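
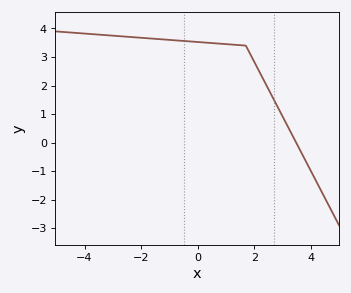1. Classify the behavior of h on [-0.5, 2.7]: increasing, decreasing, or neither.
decreasing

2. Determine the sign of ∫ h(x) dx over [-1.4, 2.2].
positive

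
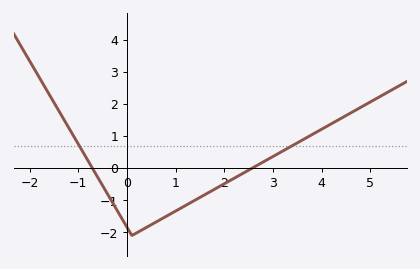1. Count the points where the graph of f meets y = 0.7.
2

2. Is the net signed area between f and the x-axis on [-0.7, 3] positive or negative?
negative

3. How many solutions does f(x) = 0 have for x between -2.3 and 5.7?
2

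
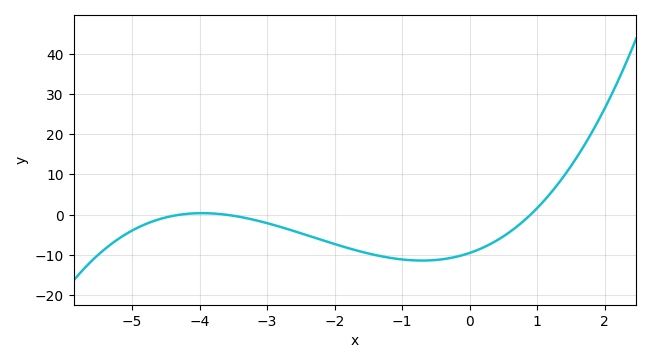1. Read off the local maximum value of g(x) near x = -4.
0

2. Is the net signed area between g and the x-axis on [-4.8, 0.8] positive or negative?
negative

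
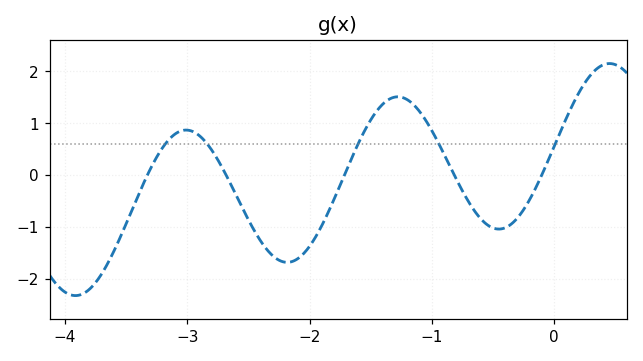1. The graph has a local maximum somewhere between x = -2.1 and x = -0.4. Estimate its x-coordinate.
-1.3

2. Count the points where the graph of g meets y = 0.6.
5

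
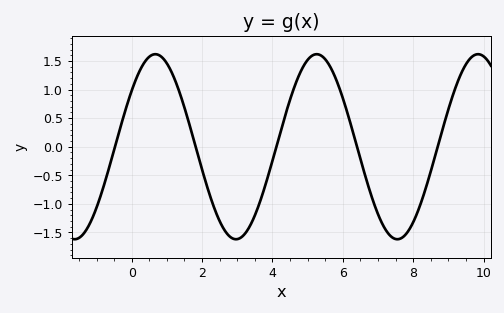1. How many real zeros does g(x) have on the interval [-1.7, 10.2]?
5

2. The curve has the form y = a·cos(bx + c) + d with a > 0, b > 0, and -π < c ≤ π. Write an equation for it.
y = 1.62cos(1.37x - 0.92) + 0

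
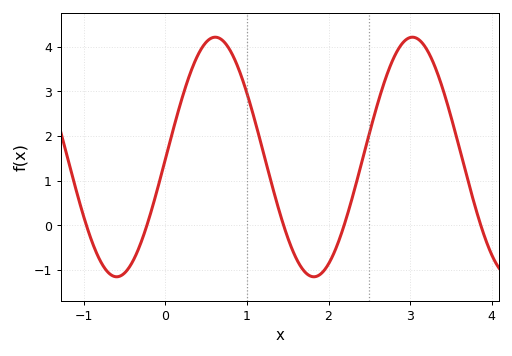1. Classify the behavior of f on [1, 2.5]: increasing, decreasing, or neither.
neither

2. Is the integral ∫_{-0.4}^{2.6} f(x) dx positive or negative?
positive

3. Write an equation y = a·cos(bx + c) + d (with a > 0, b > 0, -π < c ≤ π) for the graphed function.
y = 2.68cos(2.6x - 1.59) + 1.53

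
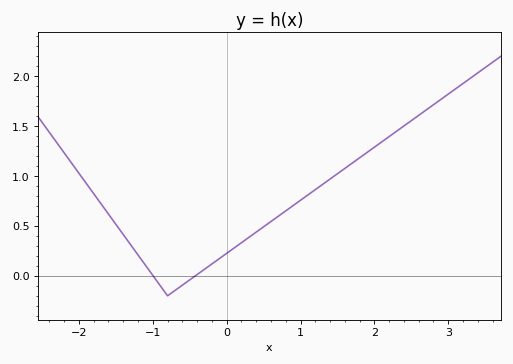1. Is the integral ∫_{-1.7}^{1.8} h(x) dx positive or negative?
positive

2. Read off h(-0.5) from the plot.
-0.041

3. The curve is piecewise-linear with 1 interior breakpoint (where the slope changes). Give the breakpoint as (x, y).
(-0.8, -0.2)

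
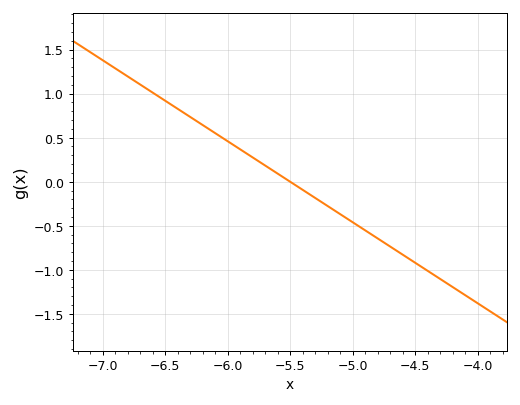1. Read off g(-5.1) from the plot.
-0.35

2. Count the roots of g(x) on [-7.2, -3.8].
1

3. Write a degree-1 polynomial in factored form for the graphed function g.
y = -0.92(x + 5.5)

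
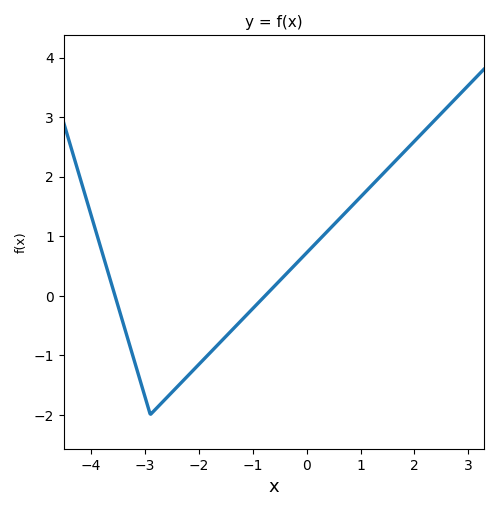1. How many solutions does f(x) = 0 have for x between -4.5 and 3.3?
2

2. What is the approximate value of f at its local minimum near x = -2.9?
-2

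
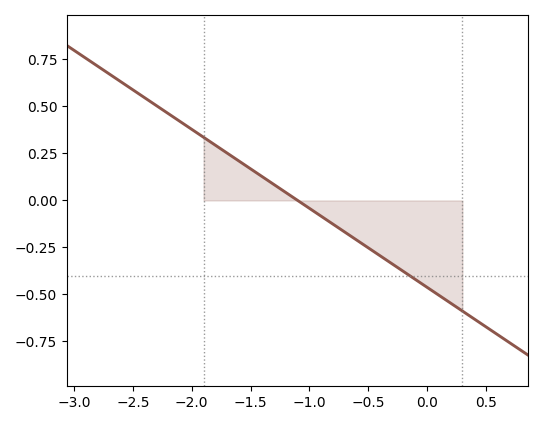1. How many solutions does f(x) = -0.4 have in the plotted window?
1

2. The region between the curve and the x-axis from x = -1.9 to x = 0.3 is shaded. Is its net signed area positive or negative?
negative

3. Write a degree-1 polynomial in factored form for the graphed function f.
y = -0.42(x + 1.1)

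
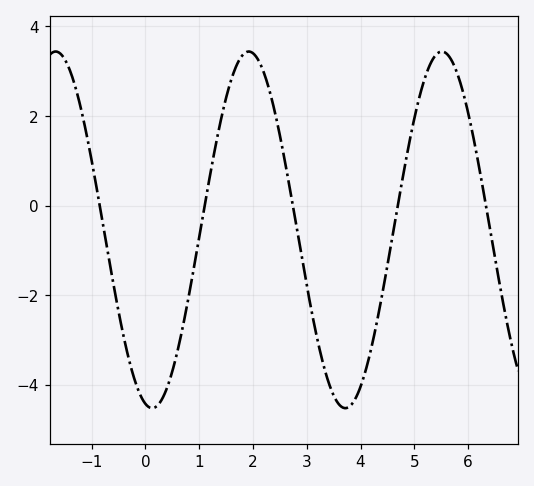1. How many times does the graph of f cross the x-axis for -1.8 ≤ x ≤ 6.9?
5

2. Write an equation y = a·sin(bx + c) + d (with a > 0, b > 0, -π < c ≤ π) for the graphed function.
y = 3.98sin(1.8x - 1.8) - 0.54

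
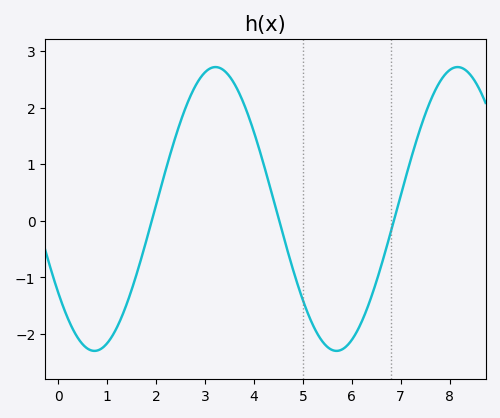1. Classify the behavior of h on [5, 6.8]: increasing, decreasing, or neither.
neither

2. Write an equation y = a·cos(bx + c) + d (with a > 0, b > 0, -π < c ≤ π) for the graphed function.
y = 2.51cos(1.27x + 2.2) + 0.21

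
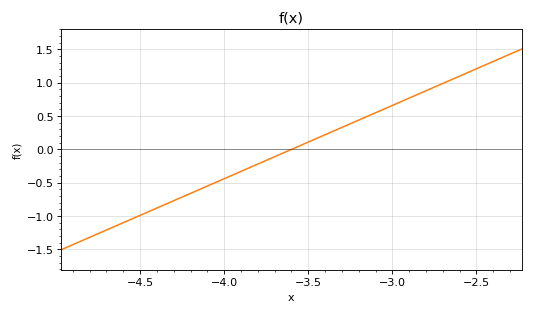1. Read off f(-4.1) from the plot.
-0.55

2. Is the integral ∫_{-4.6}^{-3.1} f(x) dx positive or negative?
negative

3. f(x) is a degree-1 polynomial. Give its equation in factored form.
y = 1.1(x + 3.6)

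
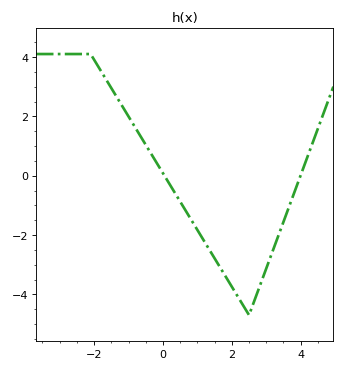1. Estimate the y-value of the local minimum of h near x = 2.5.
-4.6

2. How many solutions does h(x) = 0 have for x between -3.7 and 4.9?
2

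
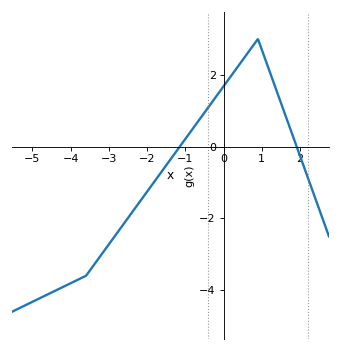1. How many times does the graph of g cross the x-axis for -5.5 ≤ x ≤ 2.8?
2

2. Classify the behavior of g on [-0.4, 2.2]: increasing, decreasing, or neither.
neither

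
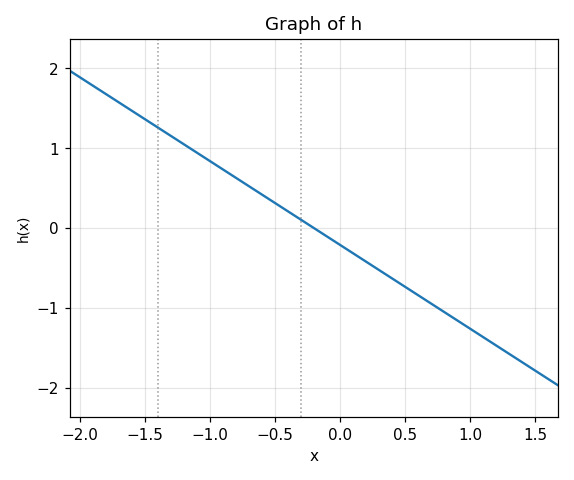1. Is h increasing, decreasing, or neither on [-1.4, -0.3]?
decreasing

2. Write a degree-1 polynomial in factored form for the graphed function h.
y = -1.05(x + 0.2)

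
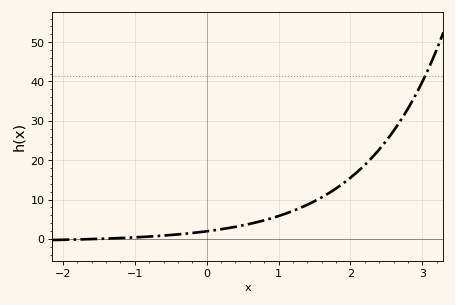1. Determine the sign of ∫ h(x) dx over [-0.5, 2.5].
positive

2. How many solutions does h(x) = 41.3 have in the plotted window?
1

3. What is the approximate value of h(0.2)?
2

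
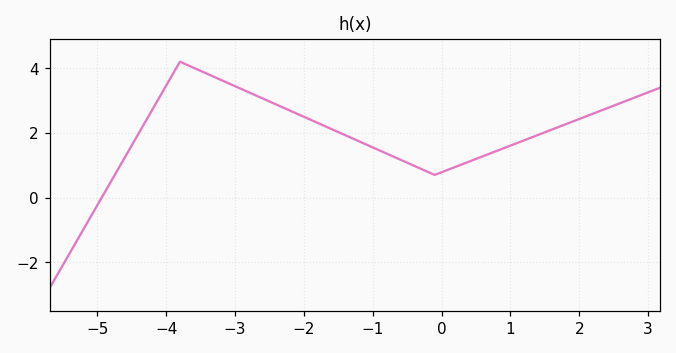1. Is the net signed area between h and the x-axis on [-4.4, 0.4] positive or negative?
positive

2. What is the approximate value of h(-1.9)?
2.4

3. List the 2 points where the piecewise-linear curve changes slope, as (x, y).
(-3.8, 4.2); (-0.1, 0.7)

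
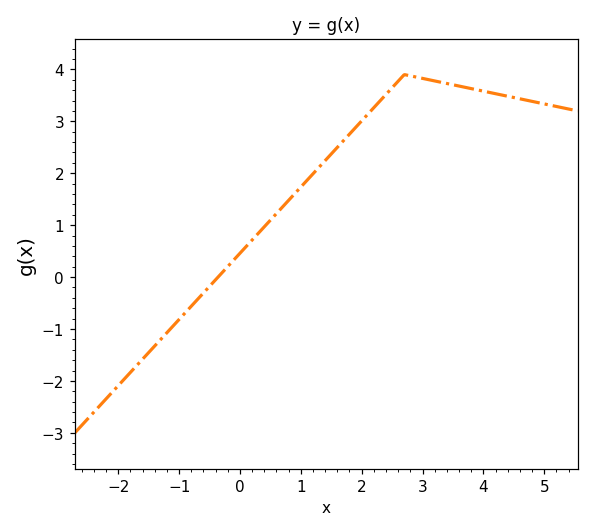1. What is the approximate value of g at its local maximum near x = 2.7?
3.9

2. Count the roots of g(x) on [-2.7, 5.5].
1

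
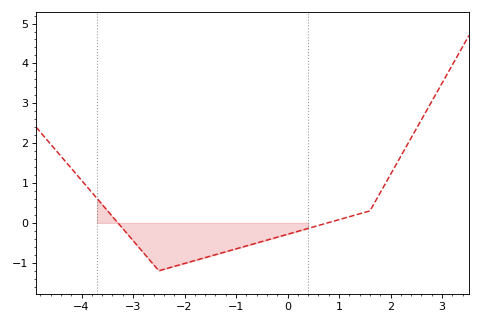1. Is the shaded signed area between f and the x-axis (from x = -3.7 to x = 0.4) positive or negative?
negative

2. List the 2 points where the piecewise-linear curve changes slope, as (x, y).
(-2.5, -1.2); (1.6, 0.3)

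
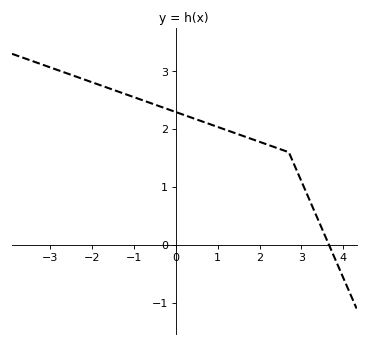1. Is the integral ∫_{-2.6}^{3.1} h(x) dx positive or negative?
positive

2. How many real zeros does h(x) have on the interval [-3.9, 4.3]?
1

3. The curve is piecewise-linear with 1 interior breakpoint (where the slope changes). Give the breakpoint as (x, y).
(2.7, 1.6)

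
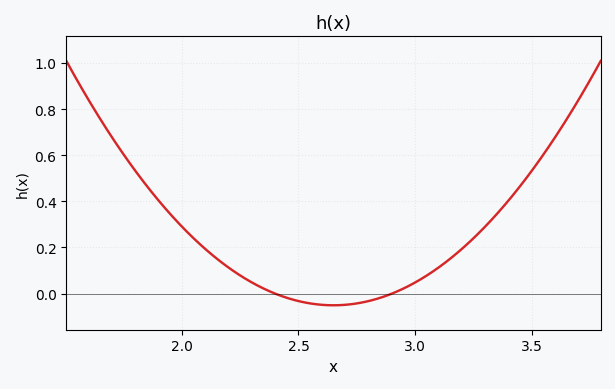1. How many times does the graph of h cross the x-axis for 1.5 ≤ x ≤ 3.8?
2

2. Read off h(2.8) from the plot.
-0.04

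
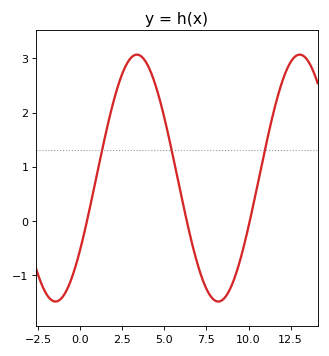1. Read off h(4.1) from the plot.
2.82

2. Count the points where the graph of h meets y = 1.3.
3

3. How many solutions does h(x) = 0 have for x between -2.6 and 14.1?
3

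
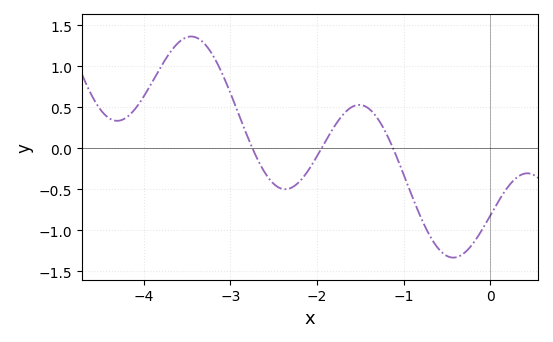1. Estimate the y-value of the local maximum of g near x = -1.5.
0.531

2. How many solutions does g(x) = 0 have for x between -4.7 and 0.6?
3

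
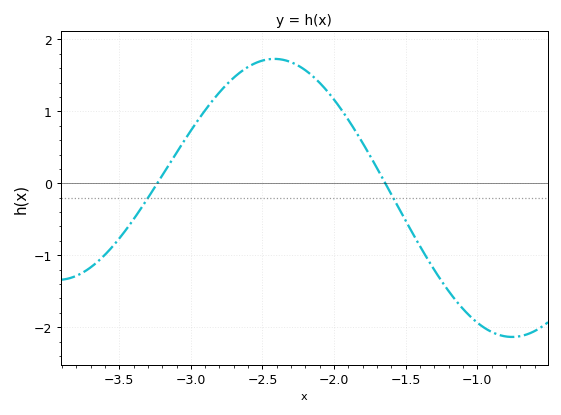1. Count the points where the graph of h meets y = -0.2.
2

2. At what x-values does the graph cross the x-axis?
-3.25, -1.65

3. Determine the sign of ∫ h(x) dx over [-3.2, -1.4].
positive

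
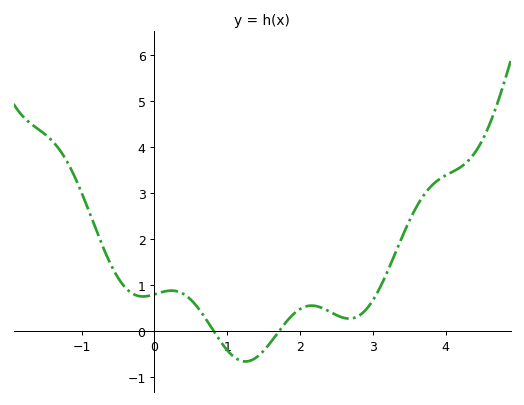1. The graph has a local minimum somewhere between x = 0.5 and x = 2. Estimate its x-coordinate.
1.25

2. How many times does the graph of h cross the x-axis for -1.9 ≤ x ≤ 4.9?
2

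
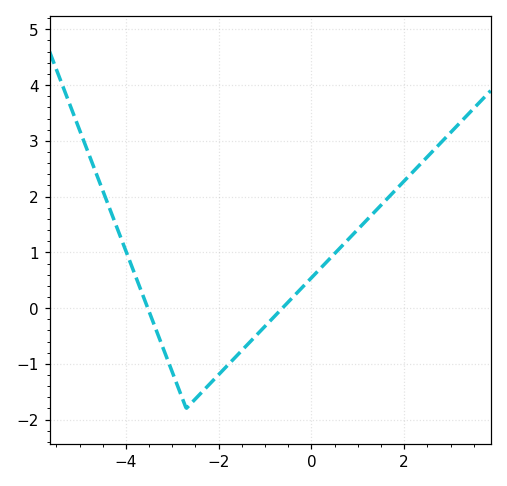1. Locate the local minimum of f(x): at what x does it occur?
-2.6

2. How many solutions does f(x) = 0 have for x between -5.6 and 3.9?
2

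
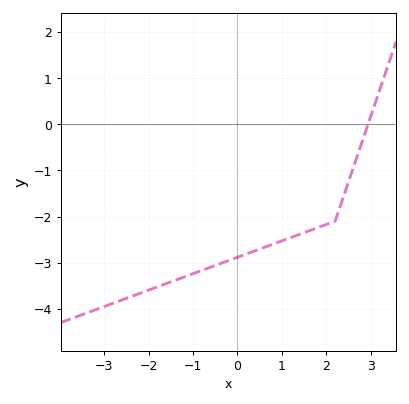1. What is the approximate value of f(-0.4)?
-3.03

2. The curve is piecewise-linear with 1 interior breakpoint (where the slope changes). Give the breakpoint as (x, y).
(2.2, -2.1)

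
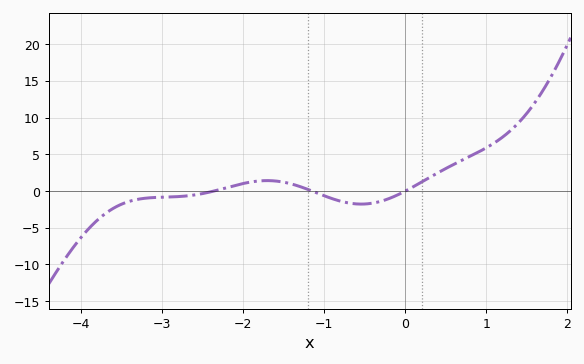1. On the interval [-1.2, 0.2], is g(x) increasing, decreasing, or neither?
neither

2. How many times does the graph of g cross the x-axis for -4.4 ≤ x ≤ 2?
3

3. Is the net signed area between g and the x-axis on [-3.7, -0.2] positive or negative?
negative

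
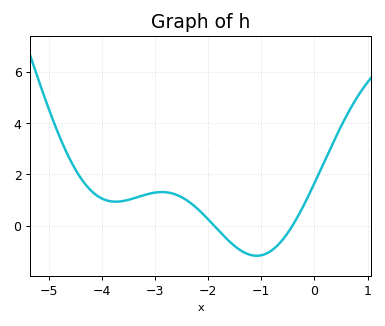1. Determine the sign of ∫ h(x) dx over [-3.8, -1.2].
positive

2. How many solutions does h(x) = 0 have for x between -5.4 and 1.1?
2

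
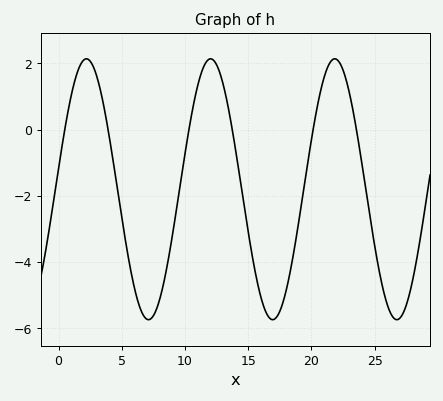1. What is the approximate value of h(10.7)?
0.8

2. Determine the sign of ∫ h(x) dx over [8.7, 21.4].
negative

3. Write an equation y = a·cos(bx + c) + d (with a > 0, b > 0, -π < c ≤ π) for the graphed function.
y = 3.94cos(0.64x - 1.4) - 1.8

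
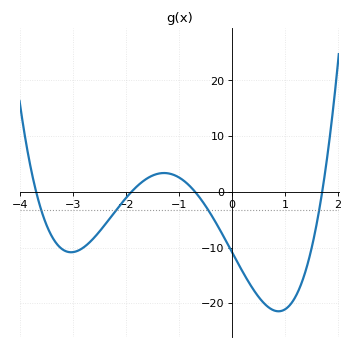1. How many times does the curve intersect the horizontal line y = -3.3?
4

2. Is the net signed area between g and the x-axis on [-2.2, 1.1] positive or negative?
negative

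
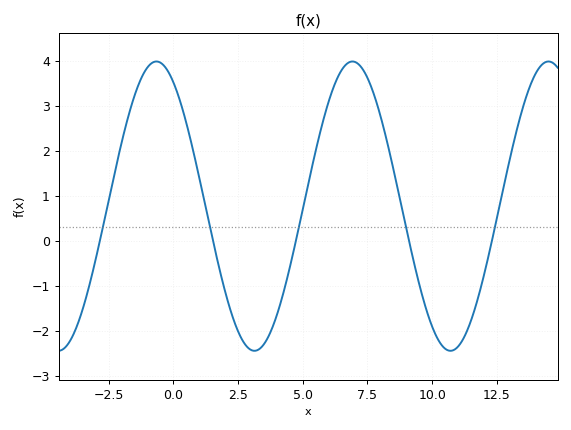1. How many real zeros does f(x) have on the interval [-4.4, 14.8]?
5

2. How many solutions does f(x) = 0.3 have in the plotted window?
5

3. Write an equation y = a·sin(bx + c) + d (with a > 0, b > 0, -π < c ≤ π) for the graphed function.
y = 3.22sin(0.83x + 2.1) + 0.77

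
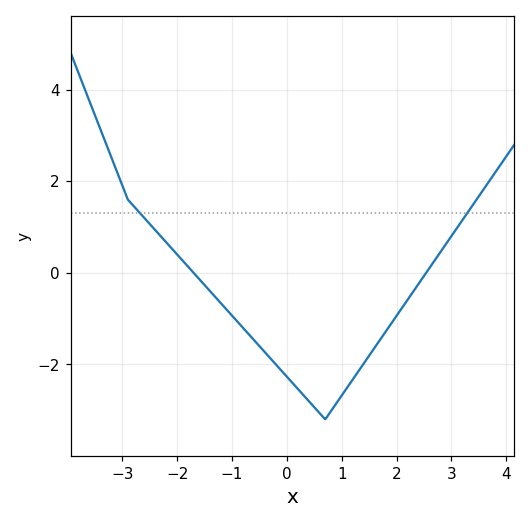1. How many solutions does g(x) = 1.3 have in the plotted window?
2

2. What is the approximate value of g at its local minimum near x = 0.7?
-3.2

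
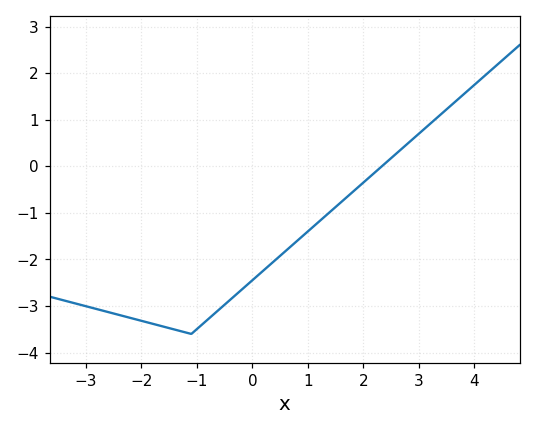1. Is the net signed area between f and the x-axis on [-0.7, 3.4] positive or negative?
negative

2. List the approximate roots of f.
2.4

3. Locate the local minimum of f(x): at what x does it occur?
-1.2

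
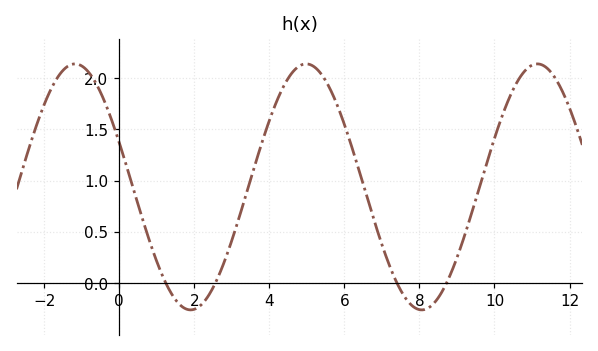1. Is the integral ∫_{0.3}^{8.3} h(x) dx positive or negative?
positive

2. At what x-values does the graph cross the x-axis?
1.25, 2.56, 7.41, 8.72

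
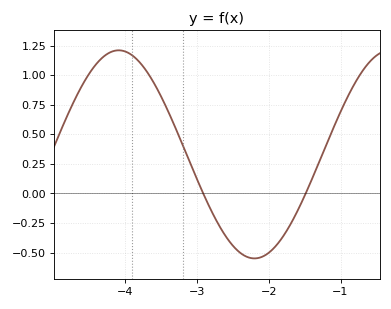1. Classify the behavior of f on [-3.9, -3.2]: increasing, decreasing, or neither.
decreasing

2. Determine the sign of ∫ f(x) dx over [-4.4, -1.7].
positive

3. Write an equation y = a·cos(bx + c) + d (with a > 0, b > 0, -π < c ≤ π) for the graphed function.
y = 0.88cos(1.7x + 0.51) + 0.33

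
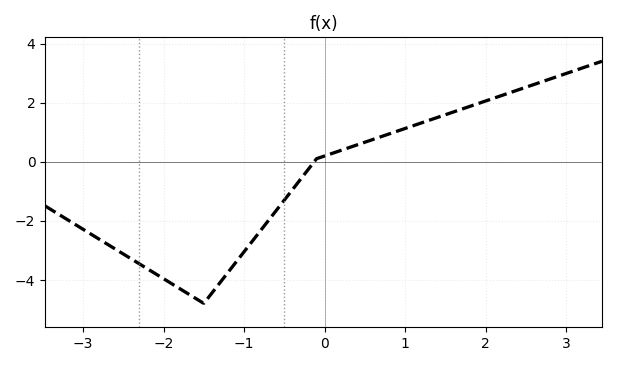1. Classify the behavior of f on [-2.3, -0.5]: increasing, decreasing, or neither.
neither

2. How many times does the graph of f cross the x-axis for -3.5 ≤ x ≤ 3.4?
1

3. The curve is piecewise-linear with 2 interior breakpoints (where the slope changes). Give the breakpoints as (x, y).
(-1.5, -4.8); (-0.1, 0.1)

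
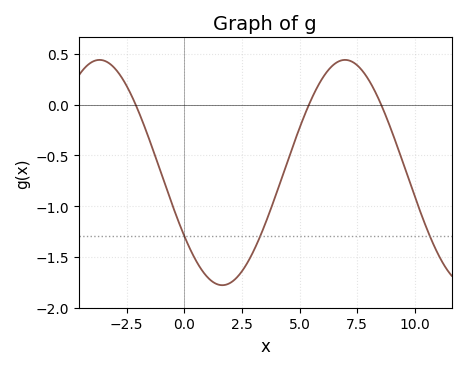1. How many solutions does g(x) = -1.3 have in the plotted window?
3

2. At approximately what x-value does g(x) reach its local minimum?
1.64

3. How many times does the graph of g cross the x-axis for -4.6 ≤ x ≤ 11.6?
3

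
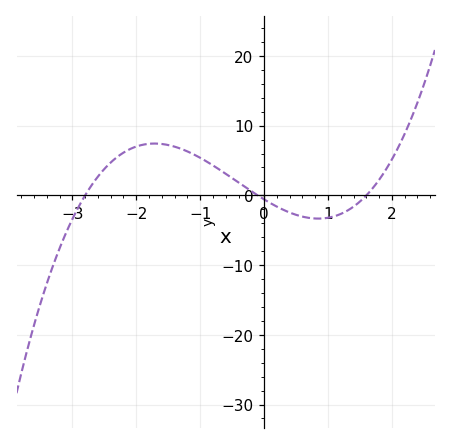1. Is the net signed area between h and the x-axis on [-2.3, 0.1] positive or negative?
positive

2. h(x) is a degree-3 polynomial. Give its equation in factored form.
y = 1.28(x + 2.8)(x + 0.1)(x - 1.6)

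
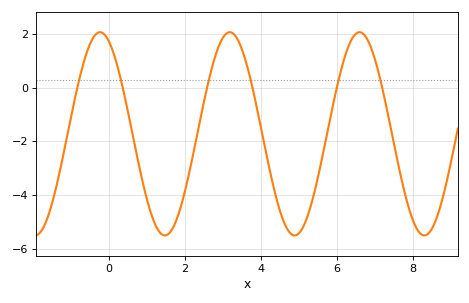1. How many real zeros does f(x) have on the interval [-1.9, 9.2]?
6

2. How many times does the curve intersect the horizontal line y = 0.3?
6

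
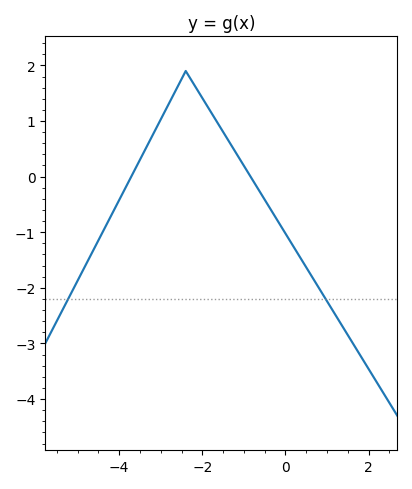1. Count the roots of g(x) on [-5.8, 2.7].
2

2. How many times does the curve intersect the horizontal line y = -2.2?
2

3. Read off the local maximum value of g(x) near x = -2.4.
1.9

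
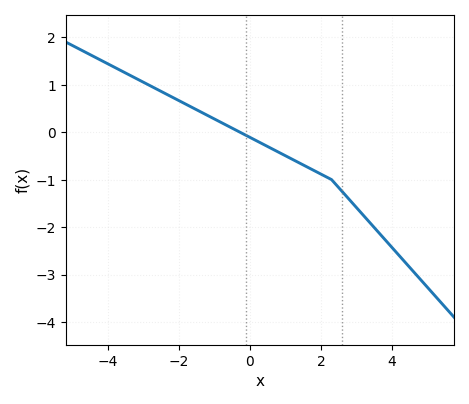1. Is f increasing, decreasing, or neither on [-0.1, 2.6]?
decreasing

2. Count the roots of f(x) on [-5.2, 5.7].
1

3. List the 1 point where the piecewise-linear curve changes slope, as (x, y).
(2.3, -1)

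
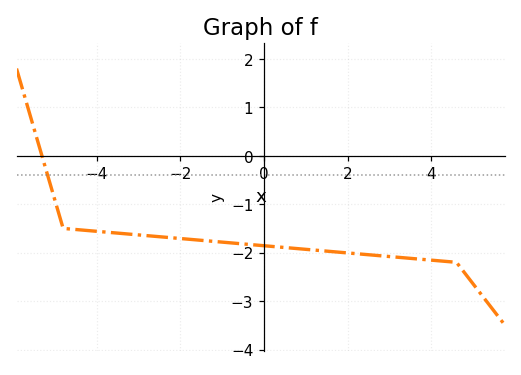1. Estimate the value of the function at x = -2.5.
-1.7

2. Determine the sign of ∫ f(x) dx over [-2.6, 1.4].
negative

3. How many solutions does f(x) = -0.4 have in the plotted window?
1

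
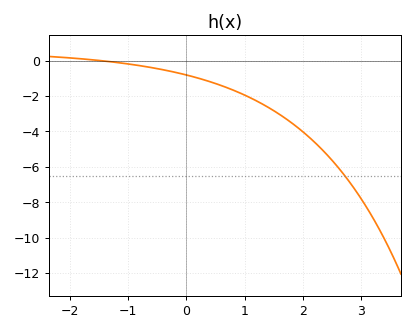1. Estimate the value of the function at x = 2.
-4.01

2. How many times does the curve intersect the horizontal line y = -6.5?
1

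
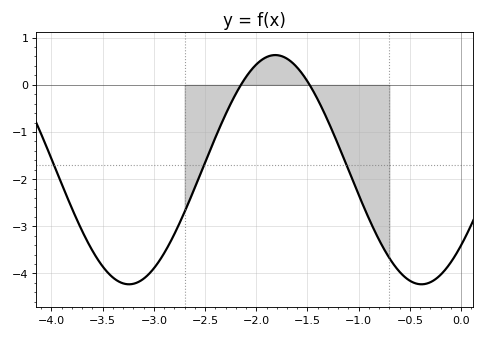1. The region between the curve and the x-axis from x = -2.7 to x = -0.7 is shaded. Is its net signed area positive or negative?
negative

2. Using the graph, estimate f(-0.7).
-3.68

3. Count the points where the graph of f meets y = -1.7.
3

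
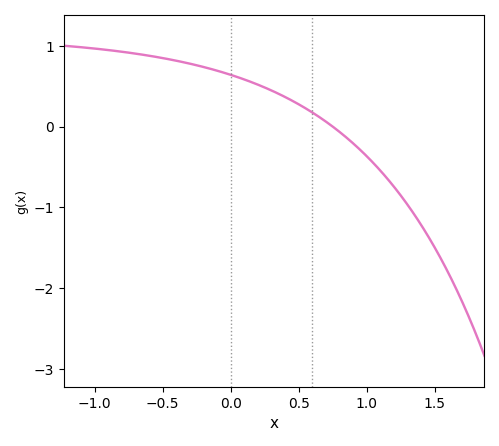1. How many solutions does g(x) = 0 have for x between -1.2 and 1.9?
1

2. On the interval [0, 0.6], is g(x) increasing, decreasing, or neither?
decreasing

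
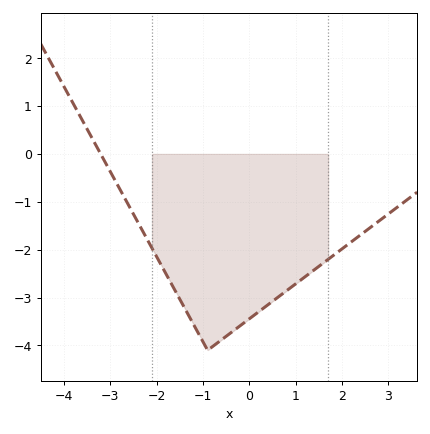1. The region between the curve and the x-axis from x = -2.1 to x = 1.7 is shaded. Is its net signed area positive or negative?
negative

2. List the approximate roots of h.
-3.2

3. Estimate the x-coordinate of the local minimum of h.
-0.8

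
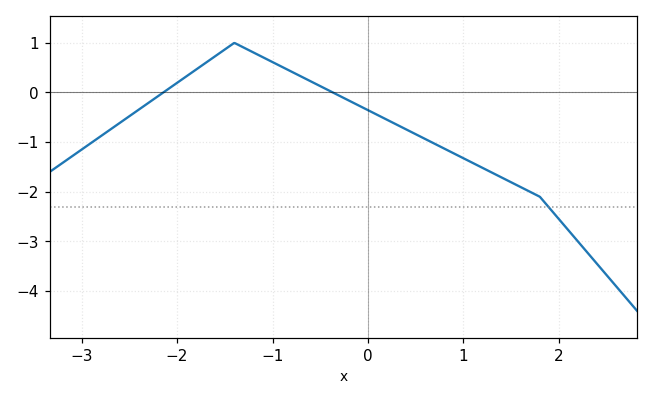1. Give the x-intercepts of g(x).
-2.1, -0.4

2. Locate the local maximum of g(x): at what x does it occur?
-1.4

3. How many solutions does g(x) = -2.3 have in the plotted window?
1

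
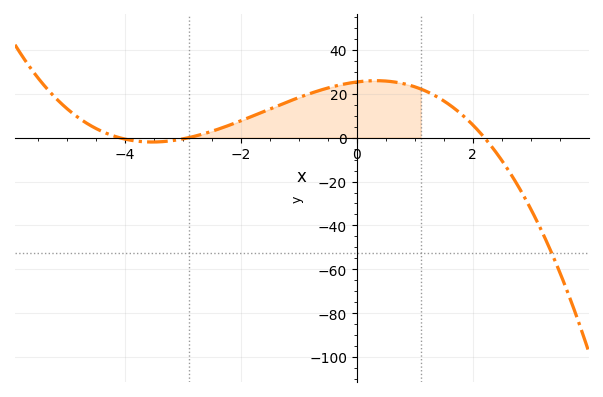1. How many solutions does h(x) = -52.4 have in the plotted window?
1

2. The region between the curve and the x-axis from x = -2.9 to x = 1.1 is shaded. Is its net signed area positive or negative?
positive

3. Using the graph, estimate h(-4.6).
5.61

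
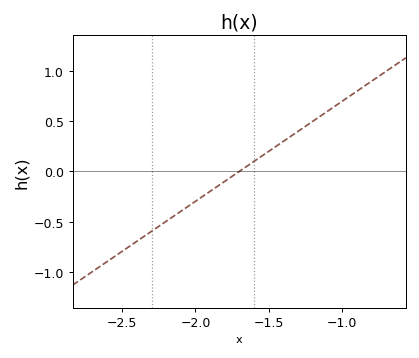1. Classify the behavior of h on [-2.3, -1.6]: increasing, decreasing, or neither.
increasing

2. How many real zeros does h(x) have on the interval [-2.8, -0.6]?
1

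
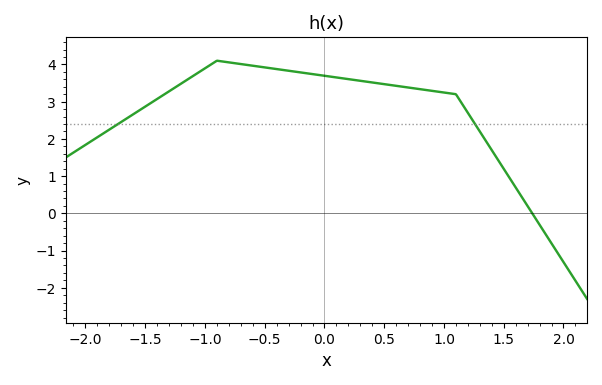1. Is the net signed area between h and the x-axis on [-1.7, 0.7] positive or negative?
positive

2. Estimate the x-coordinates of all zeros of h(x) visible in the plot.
1.7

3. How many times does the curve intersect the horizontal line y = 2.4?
2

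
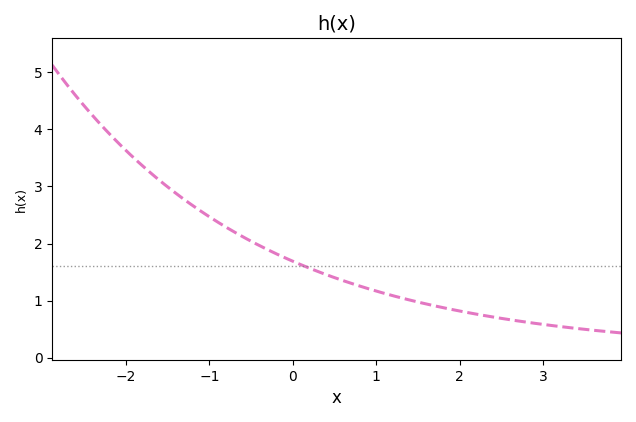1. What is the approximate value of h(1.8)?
0.879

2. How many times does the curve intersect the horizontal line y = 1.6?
1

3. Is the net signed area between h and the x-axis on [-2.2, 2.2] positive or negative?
positive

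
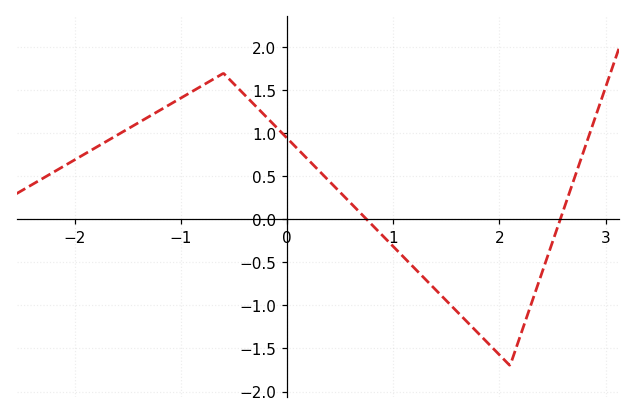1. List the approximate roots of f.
0.7, 2.6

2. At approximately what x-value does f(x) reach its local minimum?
2.1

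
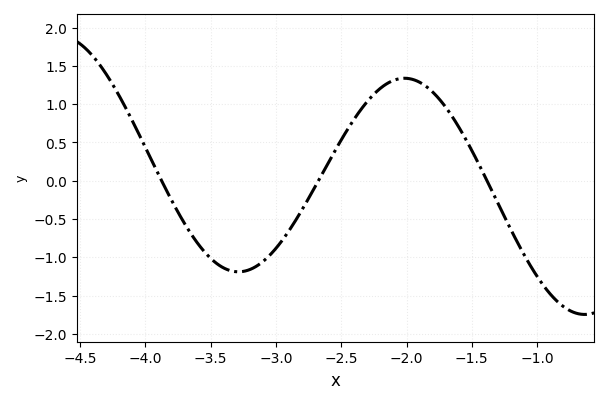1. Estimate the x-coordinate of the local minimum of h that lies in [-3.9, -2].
-3.3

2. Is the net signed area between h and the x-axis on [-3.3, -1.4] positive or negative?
positive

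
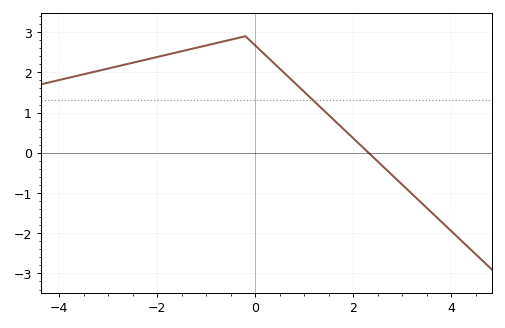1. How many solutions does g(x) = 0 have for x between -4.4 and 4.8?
1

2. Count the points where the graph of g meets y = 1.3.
1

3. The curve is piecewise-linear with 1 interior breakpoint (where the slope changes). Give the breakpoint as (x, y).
(-0.2, 2.9)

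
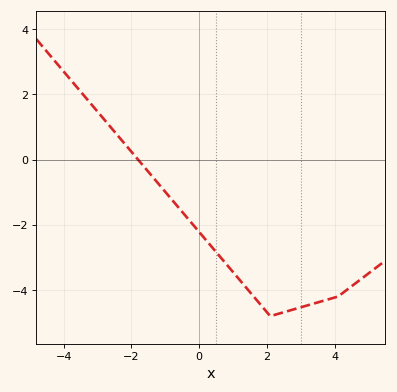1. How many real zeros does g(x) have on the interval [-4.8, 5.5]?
1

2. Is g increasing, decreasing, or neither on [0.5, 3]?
neither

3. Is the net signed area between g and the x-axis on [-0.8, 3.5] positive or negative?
negative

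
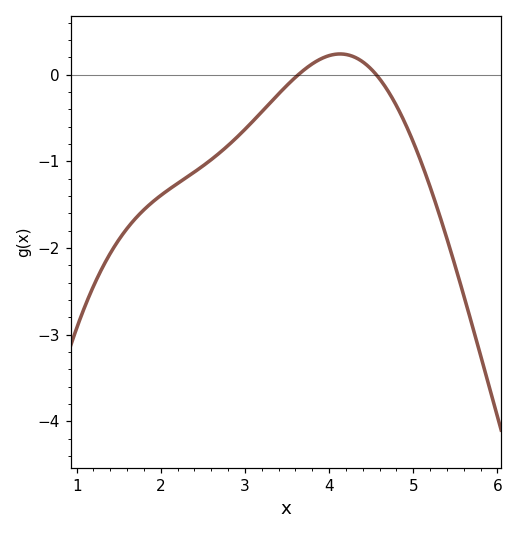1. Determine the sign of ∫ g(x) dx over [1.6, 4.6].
negative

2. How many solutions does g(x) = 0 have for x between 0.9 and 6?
2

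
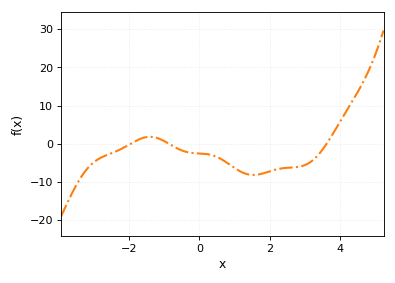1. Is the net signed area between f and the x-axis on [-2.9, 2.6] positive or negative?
negative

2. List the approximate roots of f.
-1.96, -0.869, 3.62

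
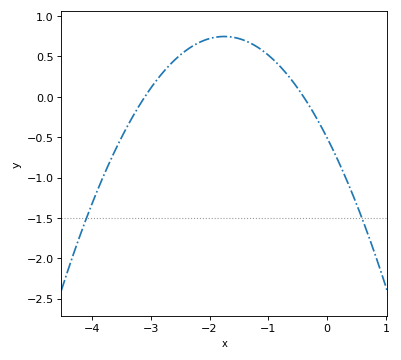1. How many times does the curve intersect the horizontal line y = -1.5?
2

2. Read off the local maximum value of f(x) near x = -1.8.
0.75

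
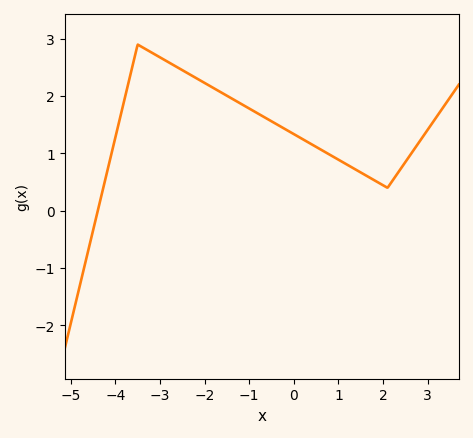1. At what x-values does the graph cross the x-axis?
-4.4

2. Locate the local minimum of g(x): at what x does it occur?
2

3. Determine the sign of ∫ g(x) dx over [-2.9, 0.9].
positive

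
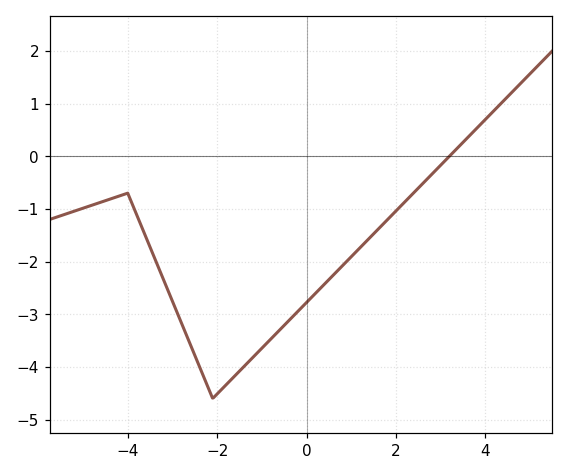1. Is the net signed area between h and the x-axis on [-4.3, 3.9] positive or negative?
negative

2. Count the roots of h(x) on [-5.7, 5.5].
1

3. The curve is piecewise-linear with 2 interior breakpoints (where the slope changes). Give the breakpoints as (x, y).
(-4, -0.7); (-2.1, -4.6)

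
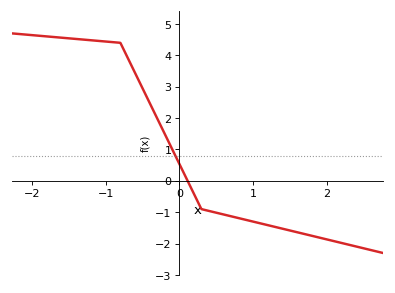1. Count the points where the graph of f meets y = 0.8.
1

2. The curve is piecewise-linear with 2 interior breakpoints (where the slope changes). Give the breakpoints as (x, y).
(-0.8, 4.4); (0.3, -0.9)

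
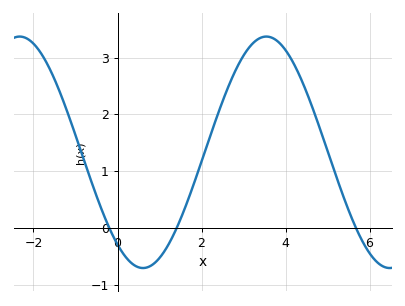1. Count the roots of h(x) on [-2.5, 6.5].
3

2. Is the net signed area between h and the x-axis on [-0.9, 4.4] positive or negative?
positive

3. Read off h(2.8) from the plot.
2.76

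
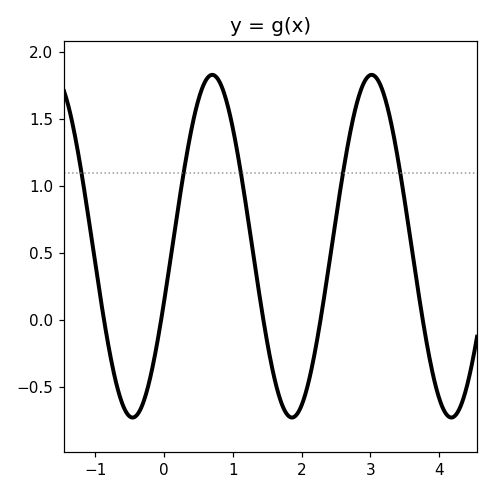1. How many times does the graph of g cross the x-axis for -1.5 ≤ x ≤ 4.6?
5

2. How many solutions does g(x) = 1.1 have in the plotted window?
5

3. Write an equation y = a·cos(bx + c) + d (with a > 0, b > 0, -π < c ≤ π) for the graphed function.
y = 1.28cos(2.7x - 1.9) + 0.55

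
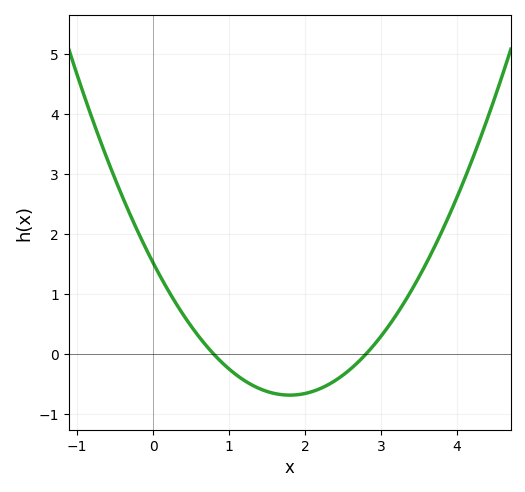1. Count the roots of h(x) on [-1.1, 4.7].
2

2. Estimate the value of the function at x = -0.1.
1.77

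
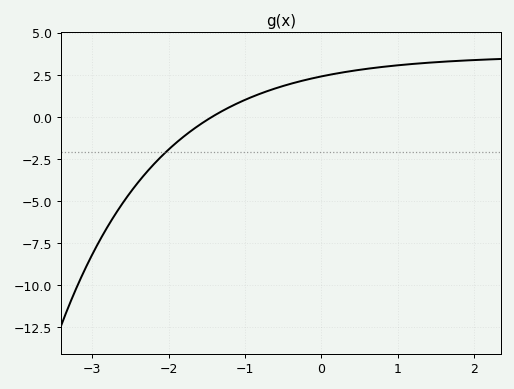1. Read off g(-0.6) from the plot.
1.69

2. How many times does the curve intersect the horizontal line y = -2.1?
1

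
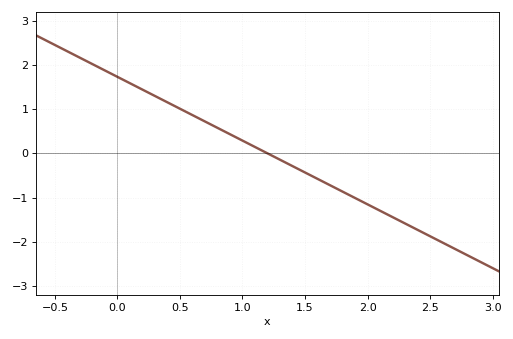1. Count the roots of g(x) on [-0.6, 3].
1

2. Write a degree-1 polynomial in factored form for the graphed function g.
y = -1.44(x - 1.2)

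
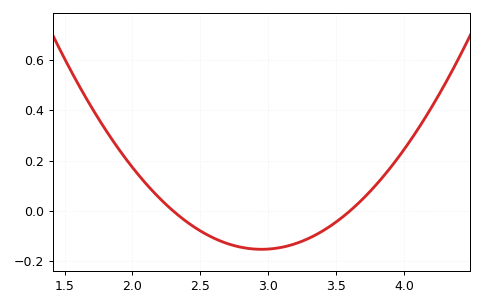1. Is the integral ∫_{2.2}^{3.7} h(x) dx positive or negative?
negative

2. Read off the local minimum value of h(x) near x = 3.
-0.16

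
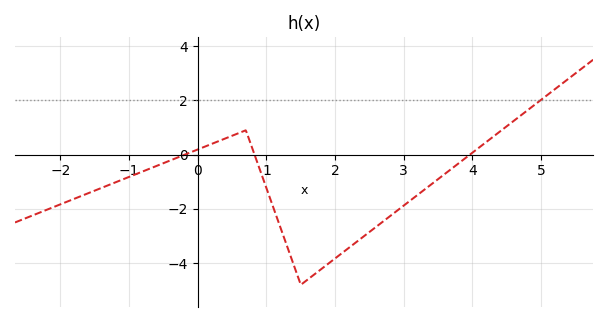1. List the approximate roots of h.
-0.19, 0.826, 3.96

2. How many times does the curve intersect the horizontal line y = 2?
1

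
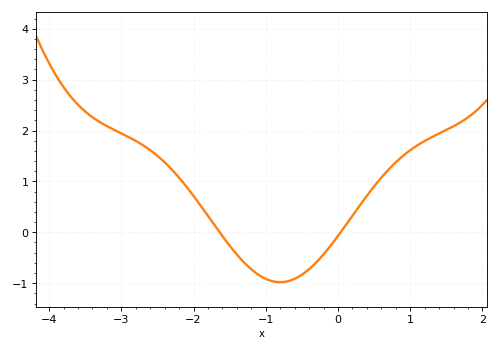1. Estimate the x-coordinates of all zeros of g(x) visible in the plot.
-1.6, 0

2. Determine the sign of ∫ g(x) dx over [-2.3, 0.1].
negative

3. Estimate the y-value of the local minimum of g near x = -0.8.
-1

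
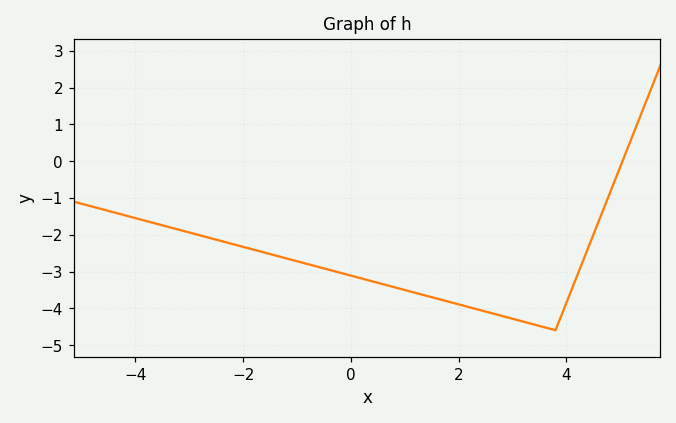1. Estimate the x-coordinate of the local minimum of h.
3.8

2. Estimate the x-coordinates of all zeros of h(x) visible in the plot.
5.04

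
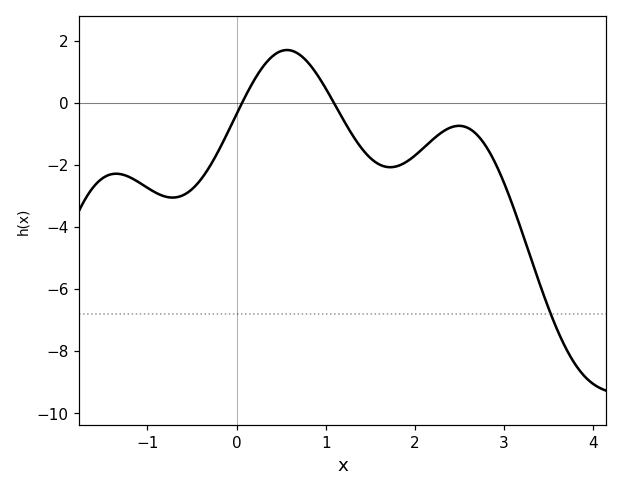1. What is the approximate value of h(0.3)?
1.17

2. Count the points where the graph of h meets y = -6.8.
1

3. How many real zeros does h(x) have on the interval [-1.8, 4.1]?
2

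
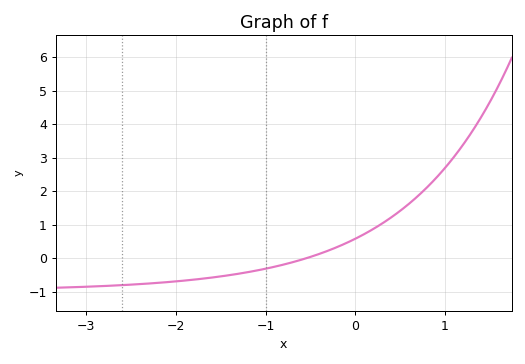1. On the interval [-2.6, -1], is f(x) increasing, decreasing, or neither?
increasing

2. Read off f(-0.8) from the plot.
-0.2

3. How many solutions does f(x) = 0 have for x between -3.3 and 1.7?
1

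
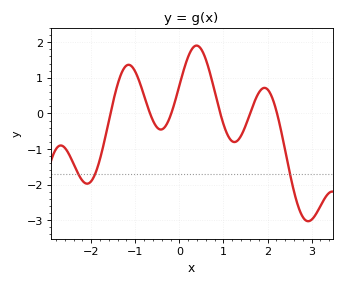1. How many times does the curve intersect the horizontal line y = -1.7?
3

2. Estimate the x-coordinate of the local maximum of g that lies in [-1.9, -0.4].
-1.2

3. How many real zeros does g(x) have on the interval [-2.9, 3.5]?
6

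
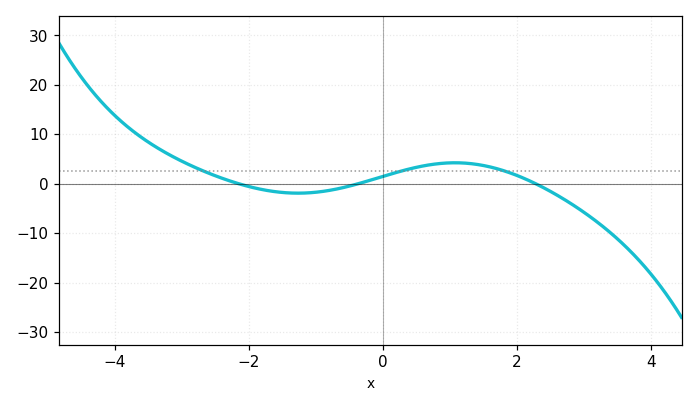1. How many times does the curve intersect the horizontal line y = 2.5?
3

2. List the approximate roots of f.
-2.15, -0.376, 2.28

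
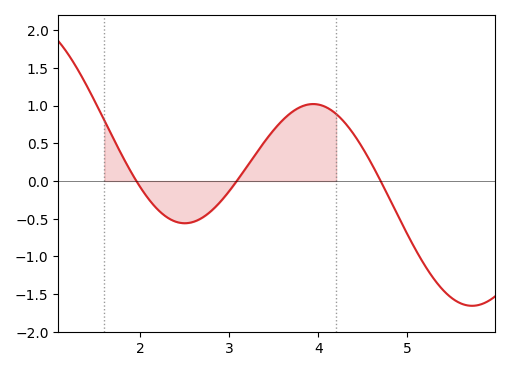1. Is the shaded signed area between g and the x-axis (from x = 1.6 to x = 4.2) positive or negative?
positive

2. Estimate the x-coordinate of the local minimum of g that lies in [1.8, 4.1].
2.5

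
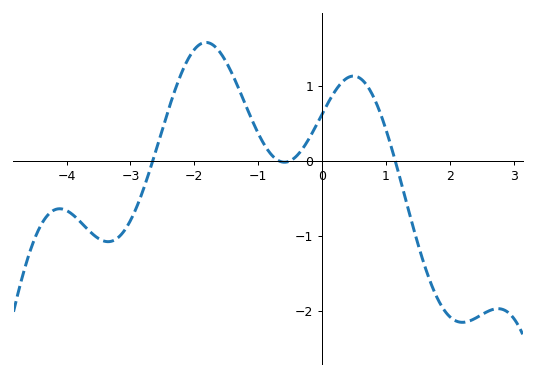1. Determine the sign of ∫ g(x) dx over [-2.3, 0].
positive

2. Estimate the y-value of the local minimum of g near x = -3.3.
-1.1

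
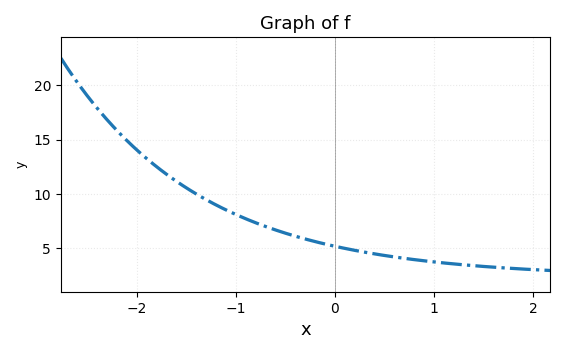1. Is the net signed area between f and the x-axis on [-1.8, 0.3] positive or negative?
positive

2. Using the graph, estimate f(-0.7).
7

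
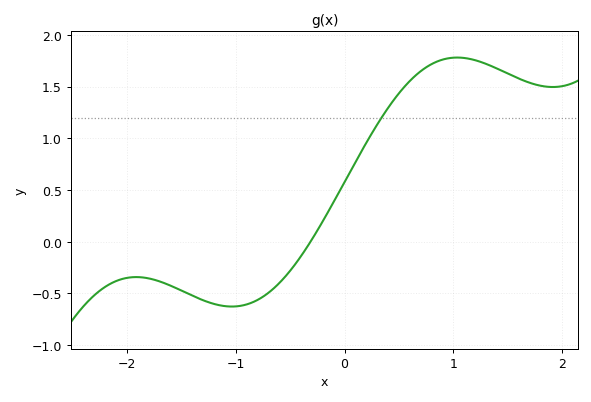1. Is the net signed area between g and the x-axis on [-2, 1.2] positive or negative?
positive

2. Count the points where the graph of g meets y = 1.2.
1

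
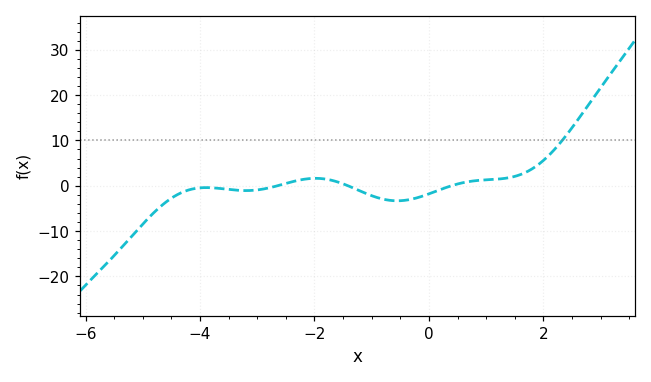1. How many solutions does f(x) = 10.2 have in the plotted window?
1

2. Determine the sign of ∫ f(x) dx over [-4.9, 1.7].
negative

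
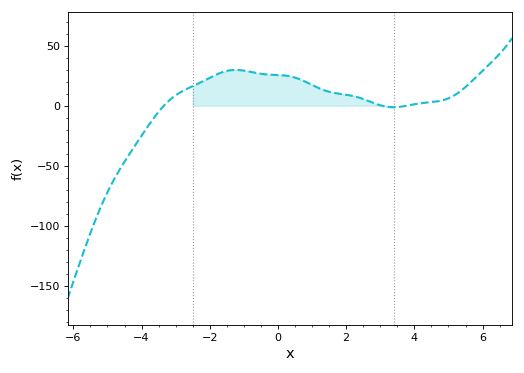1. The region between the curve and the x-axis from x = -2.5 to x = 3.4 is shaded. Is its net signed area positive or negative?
positive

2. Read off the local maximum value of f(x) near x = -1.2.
30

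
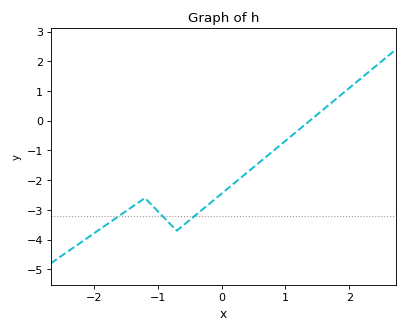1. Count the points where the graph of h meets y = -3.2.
3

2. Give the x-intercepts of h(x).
1.38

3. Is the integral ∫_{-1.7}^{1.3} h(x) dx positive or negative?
negative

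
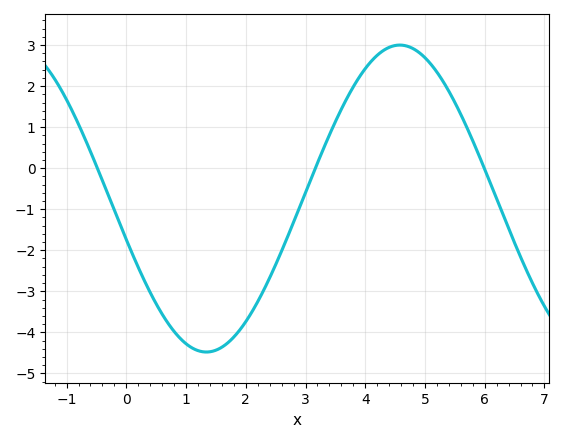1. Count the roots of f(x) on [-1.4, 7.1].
3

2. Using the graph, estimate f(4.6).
3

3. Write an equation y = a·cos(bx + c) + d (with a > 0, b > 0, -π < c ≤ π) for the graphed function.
y = 3.74cos(0.97x + 1.8) - 0.74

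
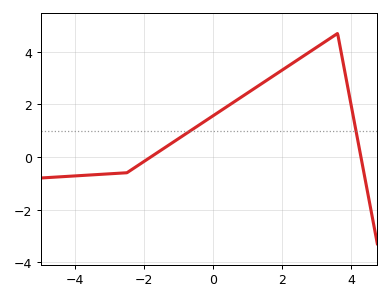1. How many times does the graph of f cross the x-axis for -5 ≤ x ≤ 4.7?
2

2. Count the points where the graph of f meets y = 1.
2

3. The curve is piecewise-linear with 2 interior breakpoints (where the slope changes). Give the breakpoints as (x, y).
(-2.5, -0.6); (3.6, 4.7)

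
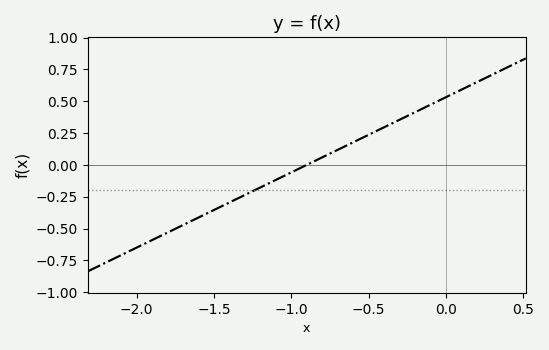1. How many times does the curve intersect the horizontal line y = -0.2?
1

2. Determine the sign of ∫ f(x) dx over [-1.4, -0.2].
positive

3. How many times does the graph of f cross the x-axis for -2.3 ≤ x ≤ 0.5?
1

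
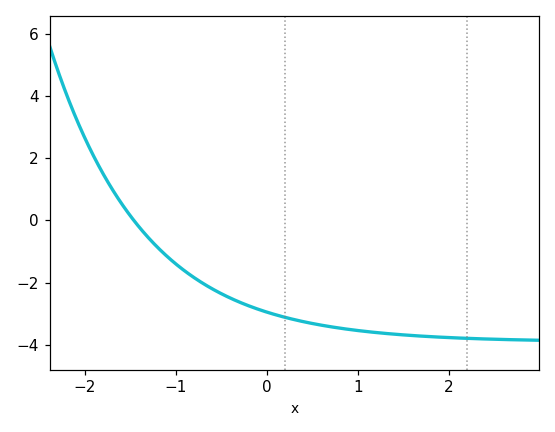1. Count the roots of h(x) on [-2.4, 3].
1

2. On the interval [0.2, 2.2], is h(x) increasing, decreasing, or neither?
decreasing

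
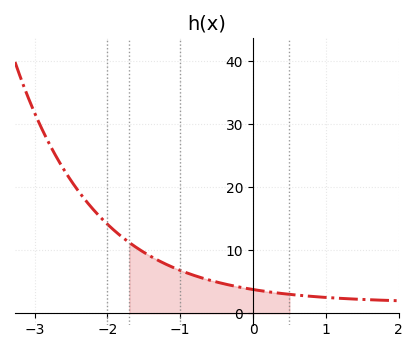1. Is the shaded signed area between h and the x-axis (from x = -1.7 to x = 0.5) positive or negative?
positive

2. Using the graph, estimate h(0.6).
2.89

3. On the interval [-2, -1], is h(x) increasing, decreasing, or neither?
decreasing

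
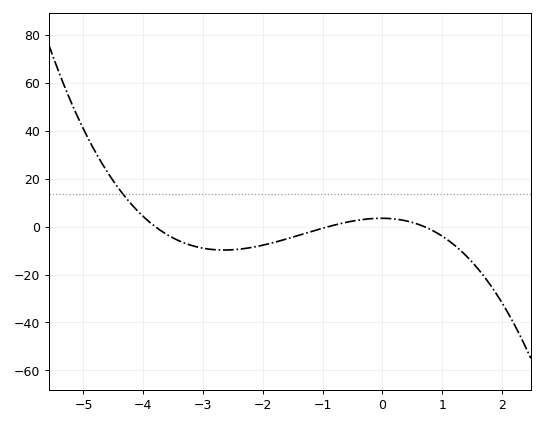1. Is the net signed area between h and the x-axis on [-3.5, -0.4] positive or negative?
negative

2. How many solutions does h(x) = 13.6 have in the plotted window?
1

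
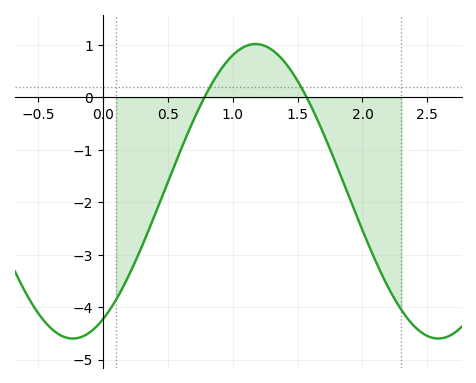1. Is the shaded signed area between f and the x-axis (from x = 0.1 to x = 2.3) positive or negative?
negative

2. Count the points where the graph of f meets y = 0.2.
2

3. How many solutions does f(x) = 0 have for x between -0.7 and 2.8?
2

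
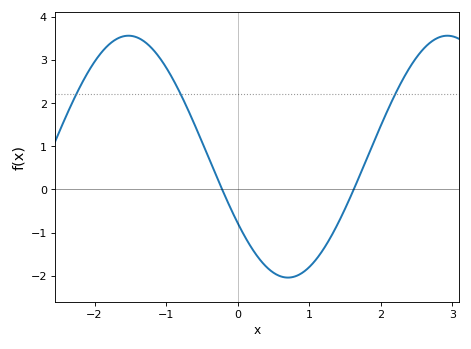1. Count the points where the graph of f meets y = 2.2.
3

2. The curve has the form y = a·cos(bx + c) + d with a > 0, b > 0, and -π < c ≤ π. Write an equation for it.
y = 2.8cos(1.4x + 2.2) + 0.76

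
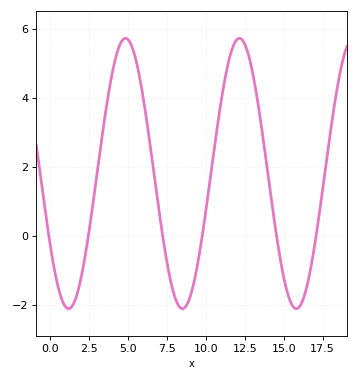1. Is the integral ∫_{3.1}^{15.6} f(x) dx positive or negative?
positive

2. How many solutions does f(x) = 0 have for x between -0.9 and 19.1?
6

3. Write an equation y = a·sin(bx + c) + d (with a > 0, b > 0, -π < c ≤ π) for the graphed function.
y = 3.92sin(0.86x - 2.6) + 1.8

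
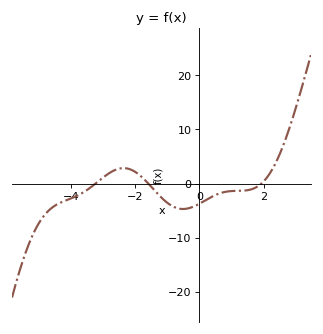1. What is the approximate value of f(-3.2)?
0.146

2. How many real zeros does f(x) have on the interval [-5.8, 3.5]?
3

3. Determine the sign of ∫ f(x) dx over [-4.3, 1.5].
negative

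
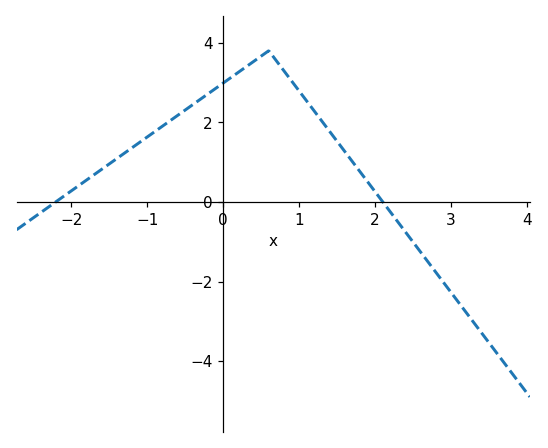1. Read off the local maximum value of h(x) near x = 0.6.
3.8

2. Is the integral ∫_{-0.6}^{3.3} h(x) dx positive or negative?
positive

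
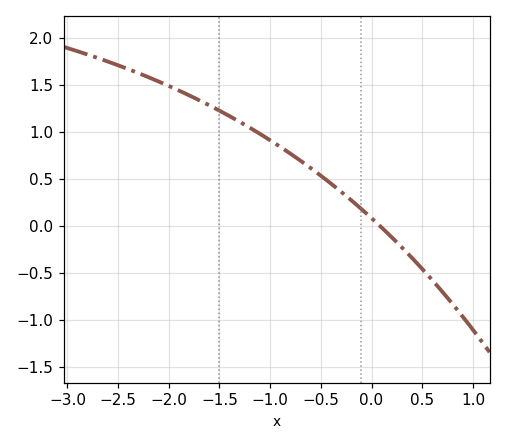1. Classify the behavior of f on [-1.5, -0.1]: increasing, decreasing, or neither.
decreasing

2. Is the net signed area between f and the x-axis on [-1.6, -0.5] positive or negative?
positive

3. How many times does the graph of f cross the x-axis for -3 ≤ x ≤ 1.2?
1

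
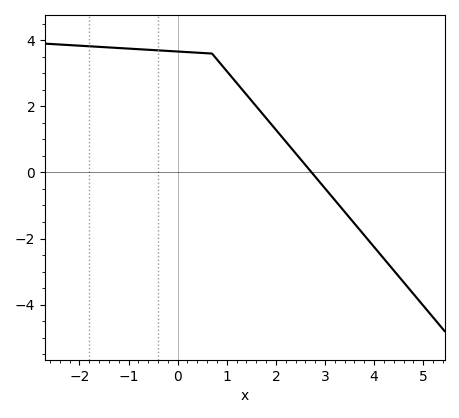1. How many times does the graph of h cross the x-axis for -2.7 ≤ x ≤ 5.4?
1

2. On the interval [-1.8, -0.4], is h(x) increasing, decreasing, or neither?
decreasing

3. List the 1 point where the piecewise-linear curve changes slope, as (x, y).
(0.7, 3.6)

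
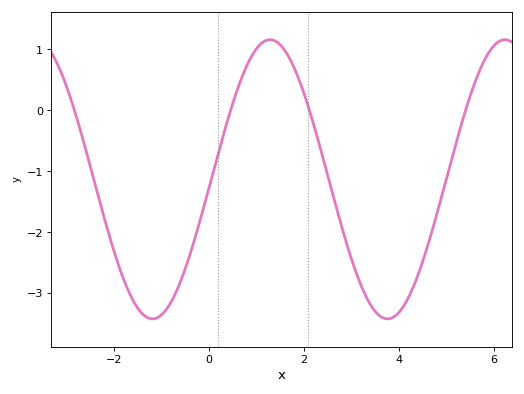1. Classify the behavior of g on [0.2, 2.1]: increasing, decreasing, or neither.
neither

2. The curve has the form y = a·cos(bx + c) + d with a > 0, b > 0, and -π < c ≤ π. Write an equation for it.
y = 2.29cos(1.3x - 1.6) - 1.13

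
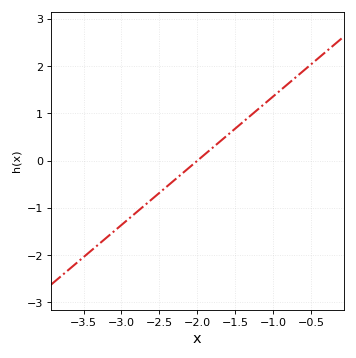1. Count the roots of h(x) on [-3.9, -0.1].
1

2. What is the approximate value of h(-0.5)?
2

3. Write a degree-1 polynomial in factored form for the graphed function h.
y = 1.36(x + 2)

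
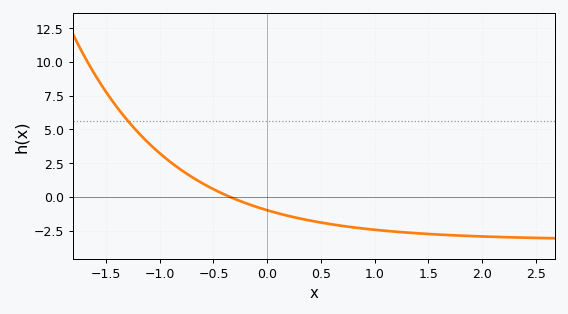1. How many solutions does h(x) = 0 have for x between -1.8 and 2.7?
1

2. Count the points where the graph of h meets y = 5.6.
1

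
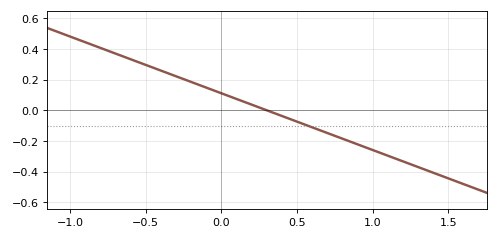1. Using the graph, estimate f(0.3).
0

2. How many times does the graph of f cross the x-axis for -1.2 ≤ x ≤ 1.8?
1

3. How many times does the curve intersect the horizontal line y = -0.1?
1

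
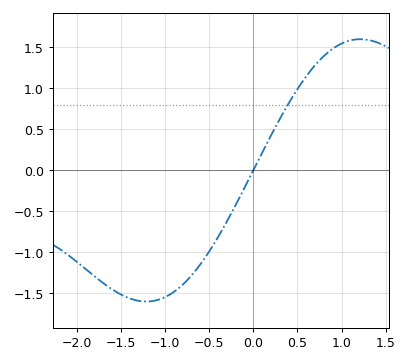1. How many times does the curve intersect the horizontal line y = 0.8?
1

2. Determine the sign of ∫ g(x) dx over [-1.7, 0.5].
negative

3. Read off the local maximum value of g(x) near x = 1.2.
1.6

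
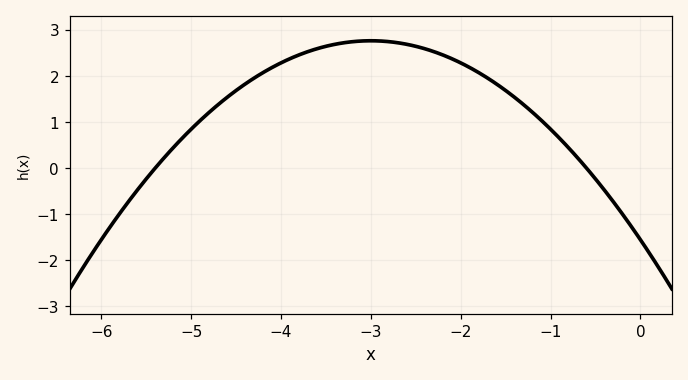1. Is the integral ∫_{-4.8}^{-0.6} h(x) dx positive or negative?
positive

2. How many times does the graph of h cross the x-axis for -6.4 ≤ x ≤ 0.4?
2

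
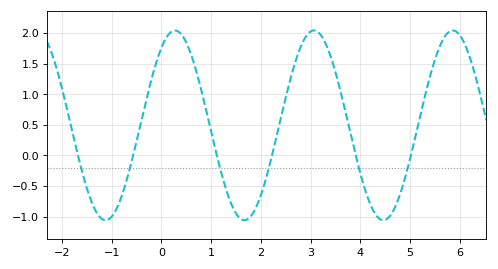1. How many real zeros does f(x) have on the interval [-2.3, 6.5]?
6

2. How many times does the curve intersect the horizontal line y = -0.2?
6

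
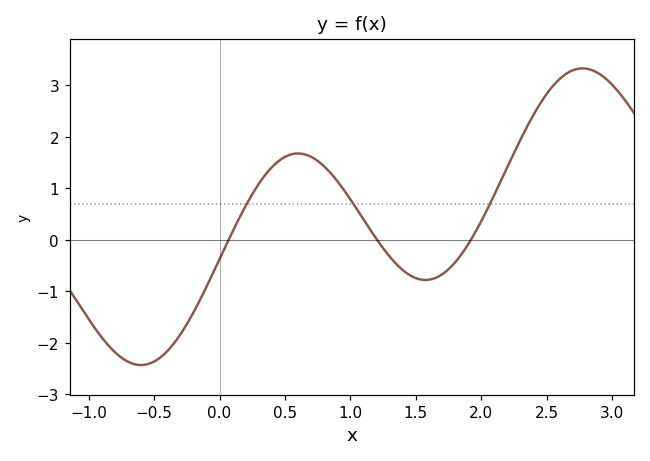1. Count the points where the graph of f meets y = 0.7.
3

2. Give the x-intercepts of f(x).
0.1, 1.2, 1.9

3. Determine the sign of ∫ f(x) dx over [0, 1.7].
positive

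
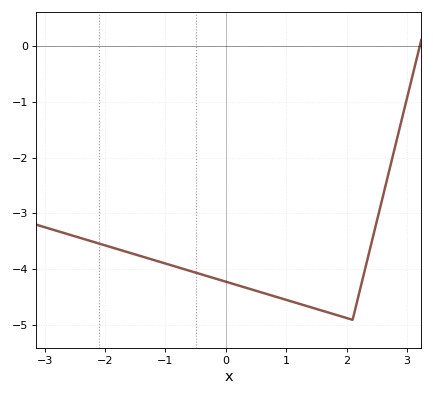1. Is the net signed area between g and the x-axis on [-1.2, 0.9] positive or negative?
negative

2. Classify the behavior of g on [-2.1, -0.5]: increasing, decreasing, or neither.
decreasing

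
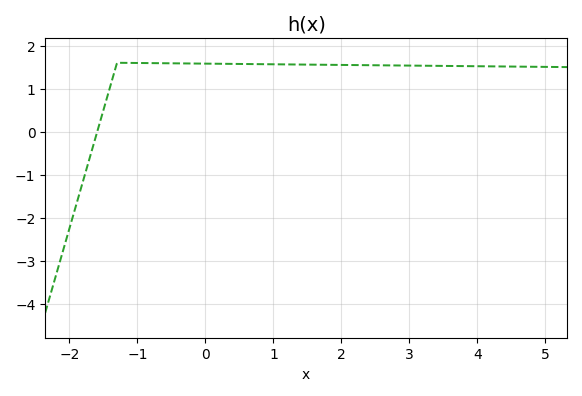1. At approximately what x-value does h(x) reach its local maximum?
-1.3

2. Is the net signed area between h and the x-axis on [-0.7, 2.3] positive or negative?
positive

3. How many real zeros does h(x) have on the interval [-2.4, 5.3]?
1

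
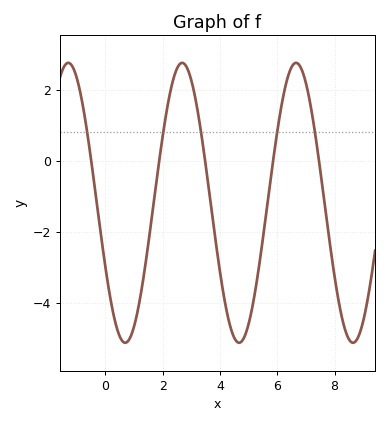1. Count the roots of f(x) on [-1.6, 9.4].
5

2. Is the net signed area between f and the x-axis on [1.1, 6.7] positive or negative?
negative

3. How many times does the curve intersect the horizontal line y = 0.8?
5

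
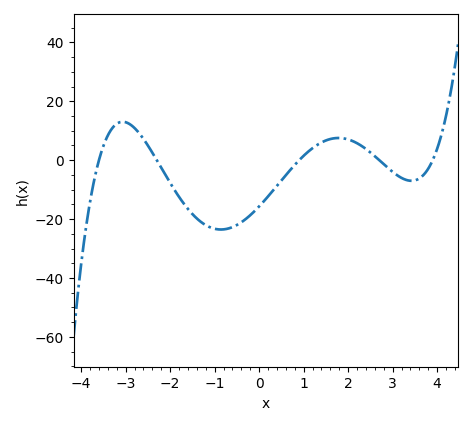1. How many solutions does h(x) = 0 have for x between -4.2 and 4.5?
5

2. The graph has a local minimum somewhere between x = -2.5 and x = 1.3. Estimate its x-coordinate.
-0.861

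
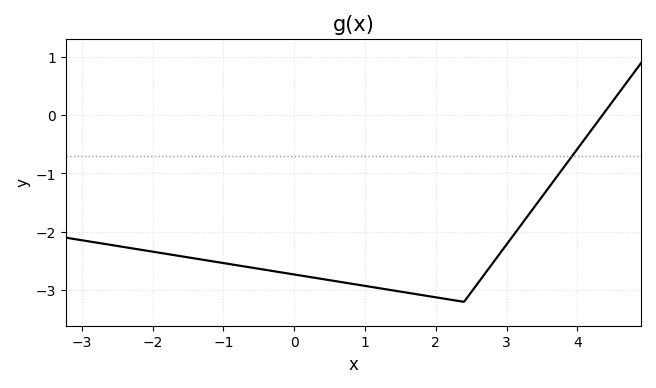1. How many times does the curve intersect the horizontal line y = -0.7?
1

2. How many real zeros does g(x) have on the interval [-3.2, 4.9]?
1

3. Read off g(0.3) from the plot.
-2.79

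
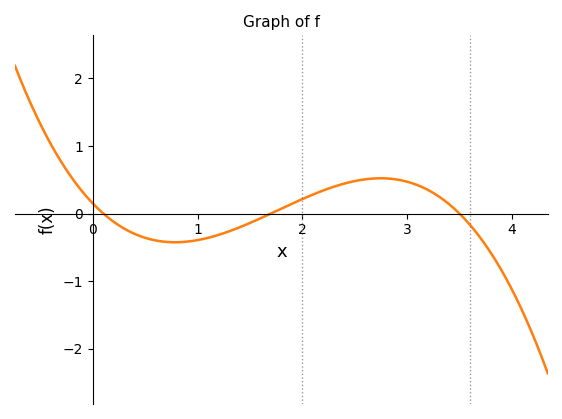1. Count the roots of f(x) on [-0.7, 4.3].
3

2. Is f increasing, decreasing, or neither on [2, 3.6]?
neither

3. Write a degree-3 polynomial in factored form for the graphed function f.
y = -0.25(x - 0.1)(x - 1.7)(x - 3.5)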